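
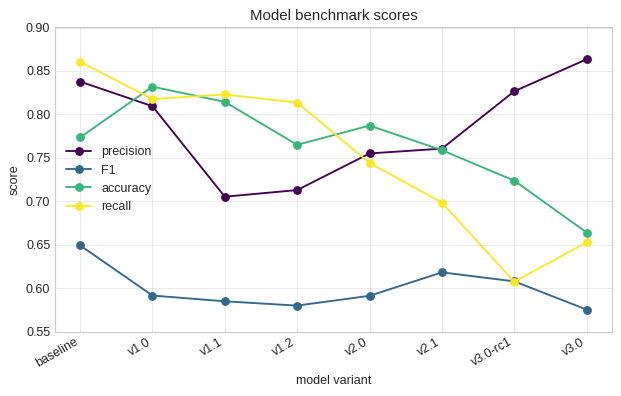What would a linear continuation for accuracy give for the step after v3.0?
Last three: 0.75, 0.70, 0.65 → slope ≈ -0.05/step → next ≈ 0.6.

≈ 0.6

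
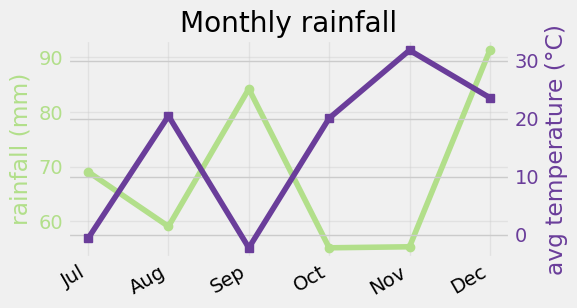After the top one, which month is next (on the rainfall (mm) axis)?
Top 3 (on the rainfall (mm) axis): Dec ≈ 90, Sep ≈ 85, Jul ≈ 70.

Sep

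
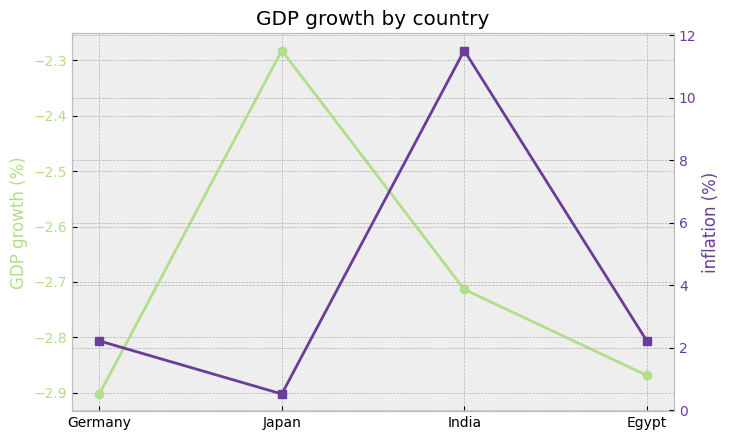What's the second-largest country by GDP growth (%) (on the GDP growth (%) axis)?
Top 3 (on the GDP growth (%) axis): Japan ≈ -2.3, India ≈ -2.7, Egypt ≈ -2.9.

India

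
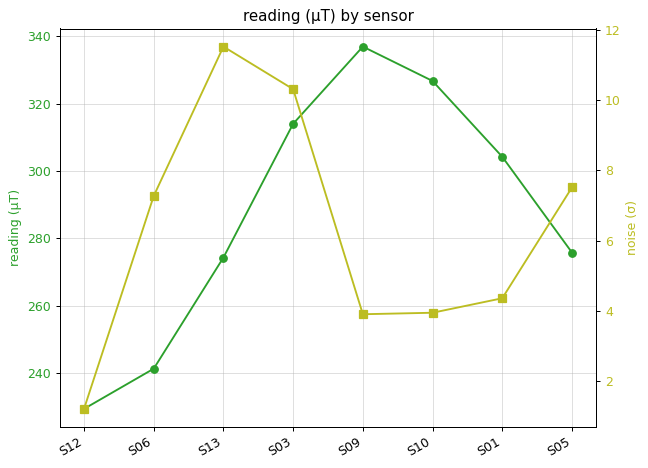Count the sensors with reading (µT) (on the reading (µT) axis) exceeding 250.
Above 250: S13, S03, S09, S10, S01, S05.

6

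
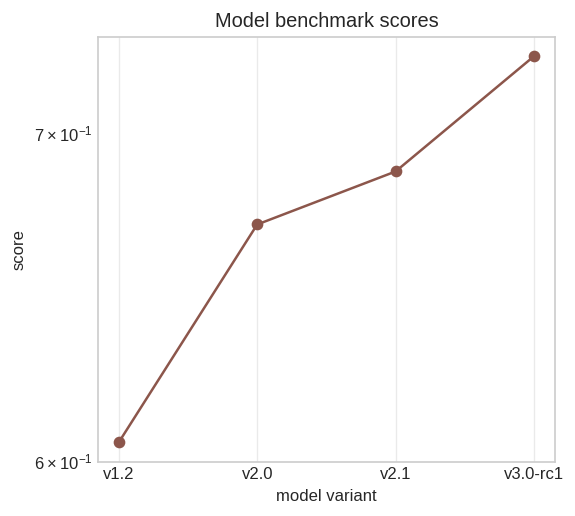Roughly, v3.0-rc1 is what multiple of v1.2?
≈ 1.2×

v3.0-rc1 ≈ 0.72, v1.2 ≈ 0.60; 0.72/0.60 ≈ 1.2.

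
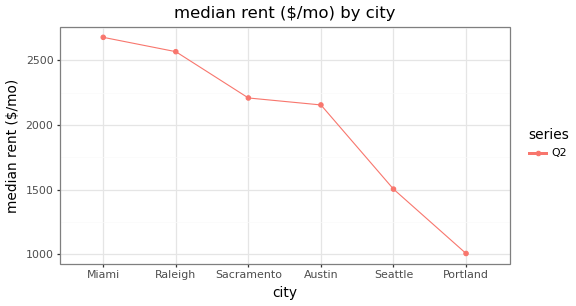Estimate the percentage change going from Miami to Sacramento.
Miami ≈ 2600, Sacramento ≈ 2200; (2200 − 2600) / 2600 ≈ -15.4%.

≈ -15.4%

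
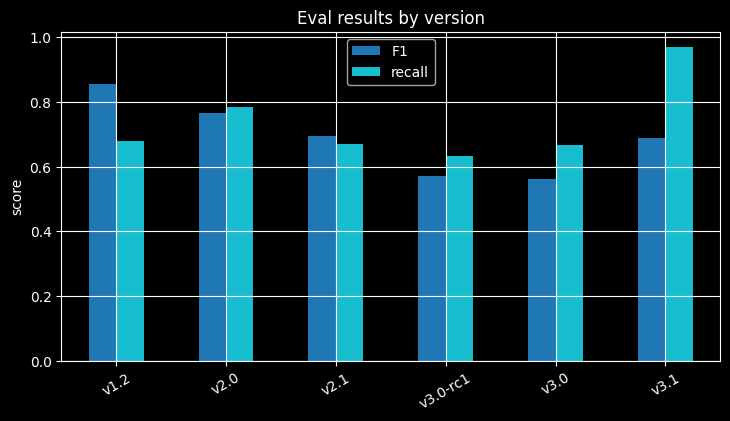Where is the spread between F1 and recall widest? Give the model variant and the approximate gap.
v3.1: F1 ≈ 0.7, recall ≈ 1.0 → gap ≈ 0.3. Next-largest (v1.2) is only ≈ 0.2.

v3.1, ≈ 0.3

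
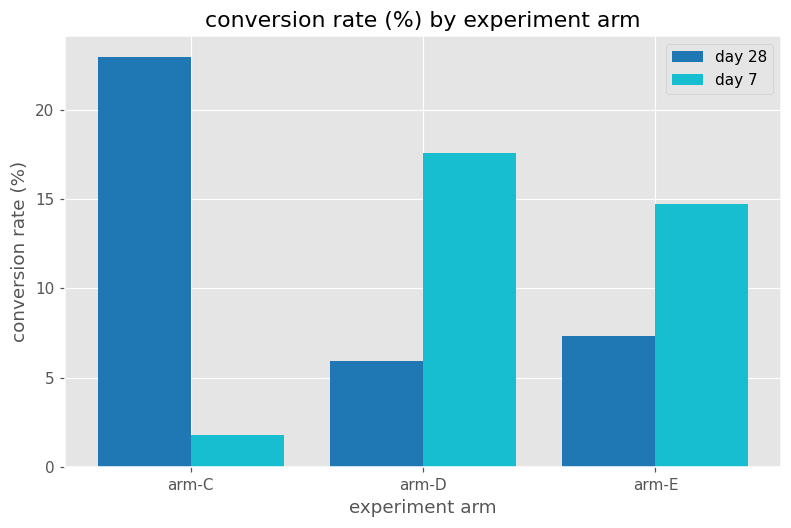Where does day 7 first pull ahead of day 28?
arm-D

arm-C: day 7 ≈ 2 vs day 28 ≈ 22 (not yet); arm-D: day 7 ≈ 18 vs day 28 ≈ 6 (first crossover).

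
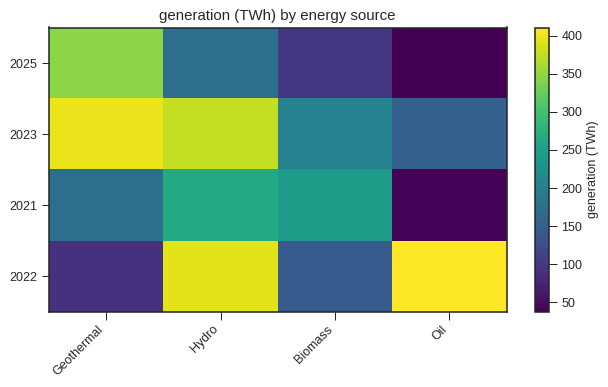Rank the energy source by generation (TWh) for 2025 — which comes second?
Top 3 for 2025: Geothermal ≈ 350, Hydro ≈ 150, Biomass ≈ 100.

Hydro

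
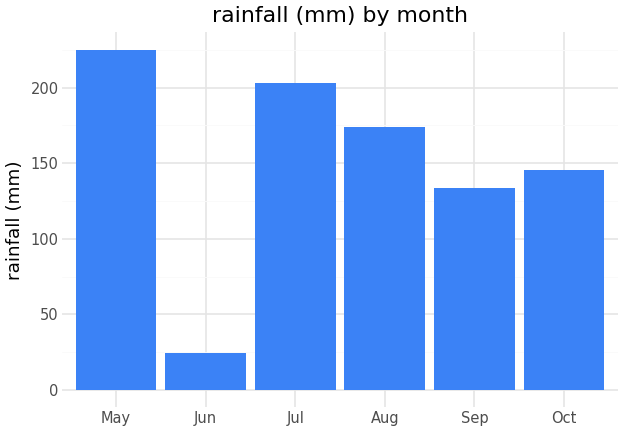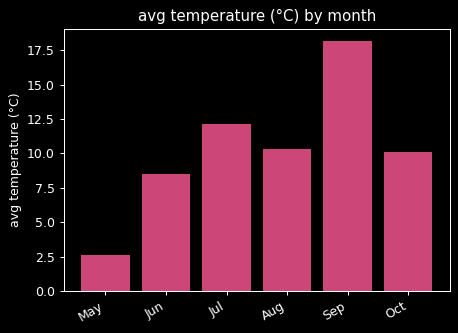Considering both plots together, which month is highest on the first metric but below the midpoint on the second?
Chart 2 median avg temperature (°C) ≈ 10; below-median months: May, Jun, Oct. Among those, May has the highest rainfall (mm) (≈ 225).

May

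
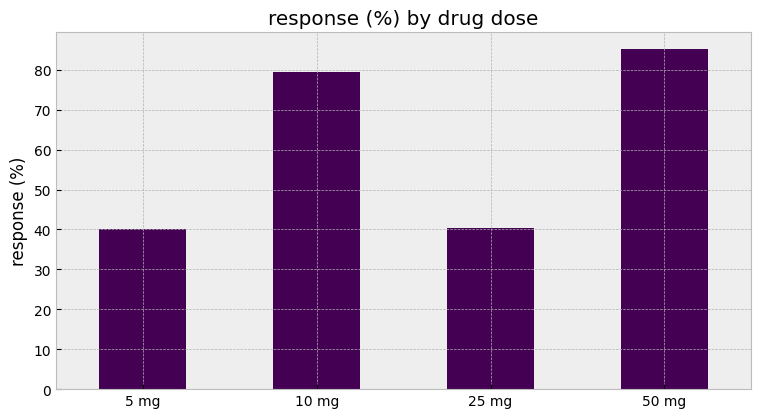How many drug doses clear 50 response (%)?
Above 50: 10 mg, 50 mg.

2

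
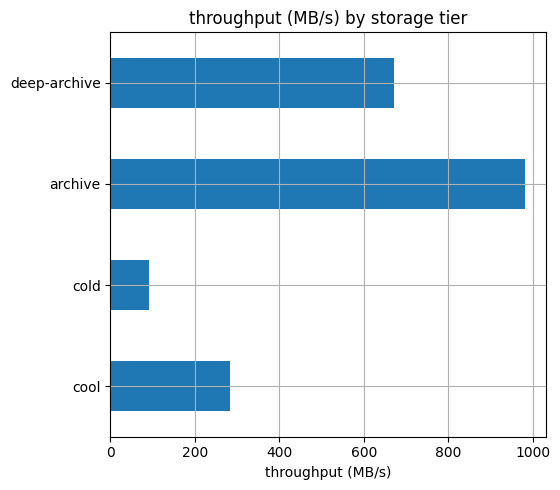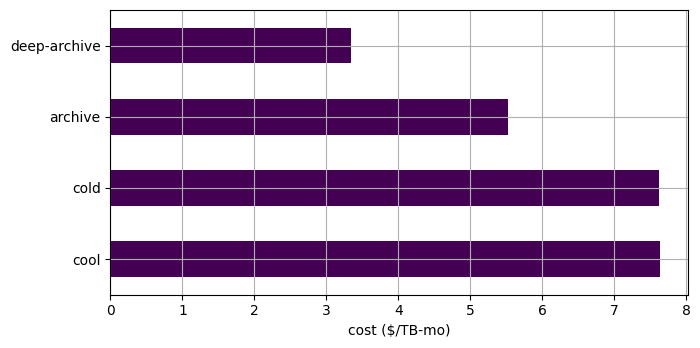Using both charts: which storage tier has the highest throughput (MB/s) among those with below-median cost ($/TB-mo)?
archive

Chart 2 median cost ($/TB-mo) ≈ 7; below-median storage tiers: archive, deep-archive. Among those, archive has the highest throughput (MB/s) (≈ 1000).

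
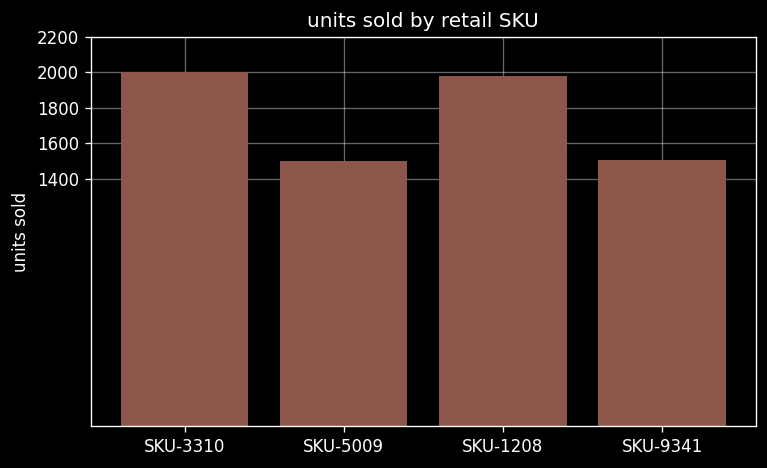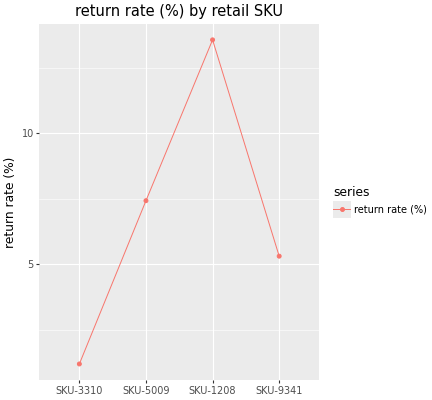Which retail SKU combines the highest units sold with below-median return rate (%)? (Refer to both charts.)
SKU-3310

Chart 2 median return rate (%) ≈ 6; below-median retail SKUs: SKU-3310, SKU-9341. Among those, SKU-3310 has the highest units sold (≈ 2000).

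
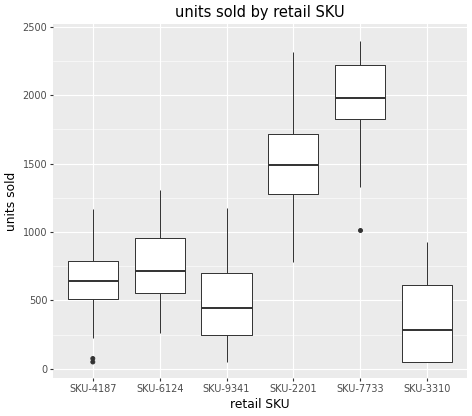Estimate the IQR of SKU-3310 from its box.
Q3 ≈ 600, Q1 ≈ 0; IQR ≈ 600.

≈ 600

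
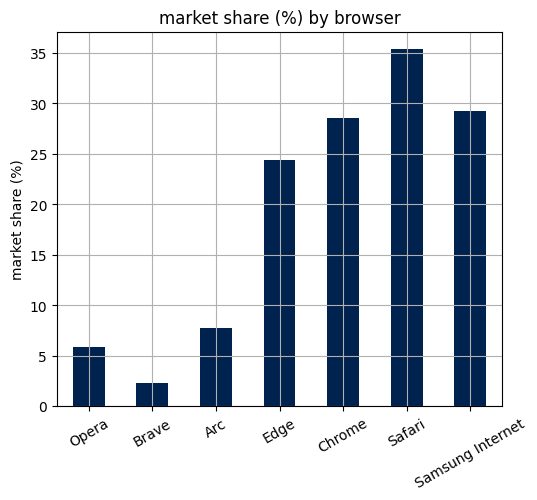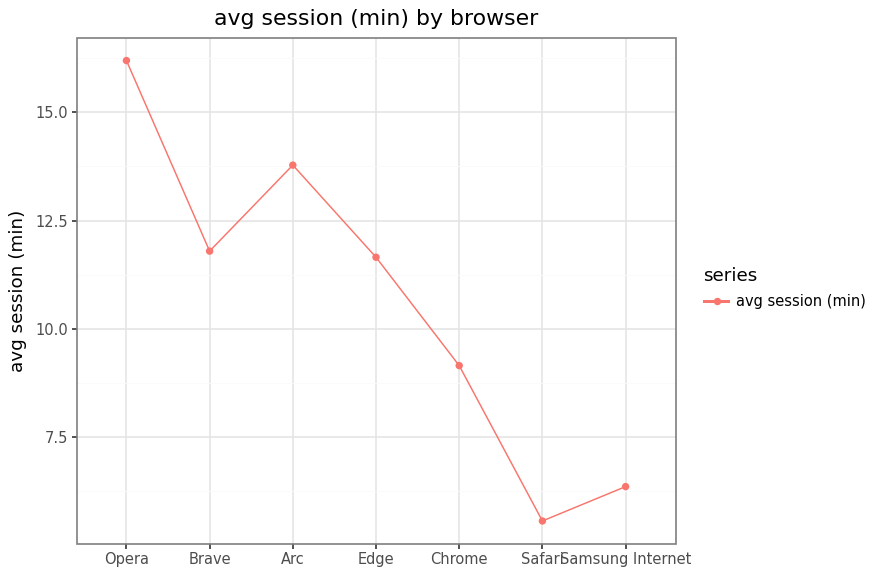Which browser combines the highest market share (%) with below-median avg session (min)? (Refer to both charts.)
Safari

Chart 2 median avg session (min) ≈ 12; below-median browsers: Chrome, Safari, Samsung Internet. Among those, Safari has the highest market share (%) (≈ 35).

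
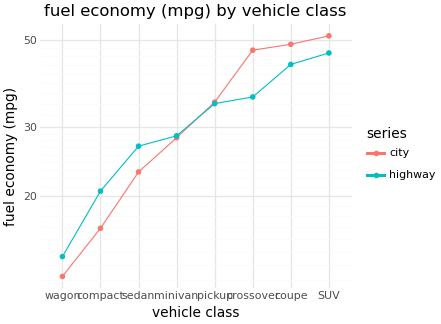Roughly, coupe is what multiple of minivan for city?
coupe ≈ 50, minivan ≈ 30; 50/30 ≈ 1.67.

≈ 1.67×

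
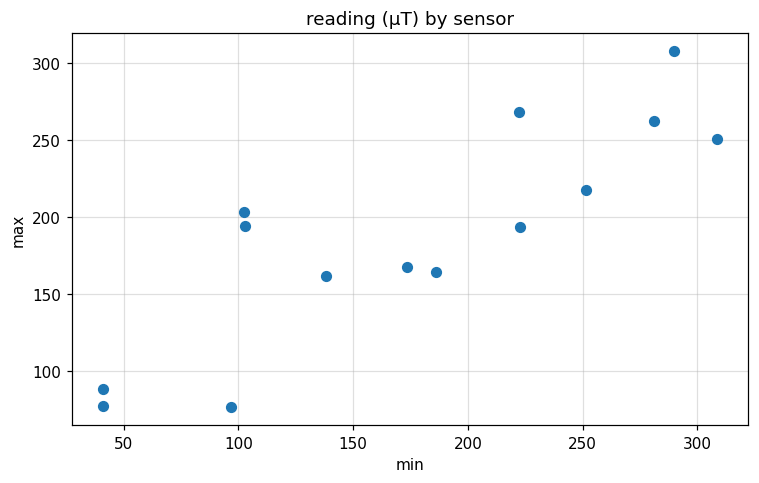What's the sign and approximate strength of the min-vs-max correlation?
Points are positively correlated; strong (|r| ≈ 0.9).

positive, strong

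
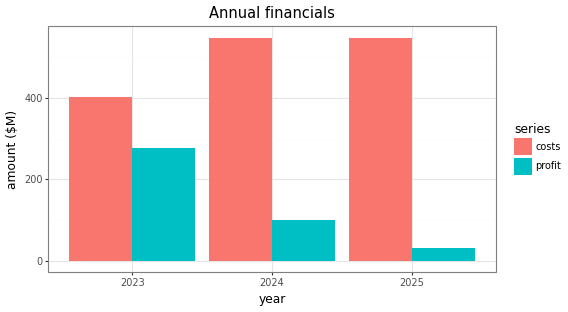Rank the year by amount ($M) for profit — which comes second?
2024

Top 3 for profit: 2023 ≈ 300, 2024 ≈ 100, 2025 ≈ 50.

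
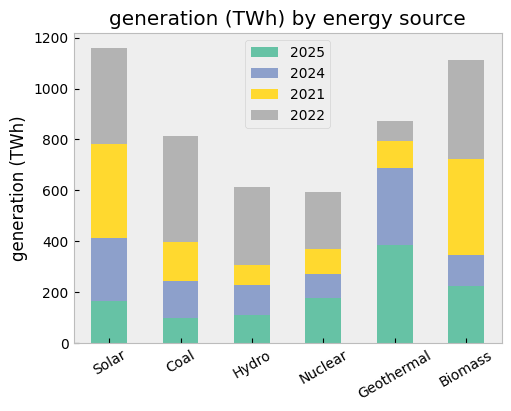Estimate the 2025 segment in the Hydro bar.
≈ 100

2025 top ≈ 100, bottom ≈ 0; segment ≈ 100.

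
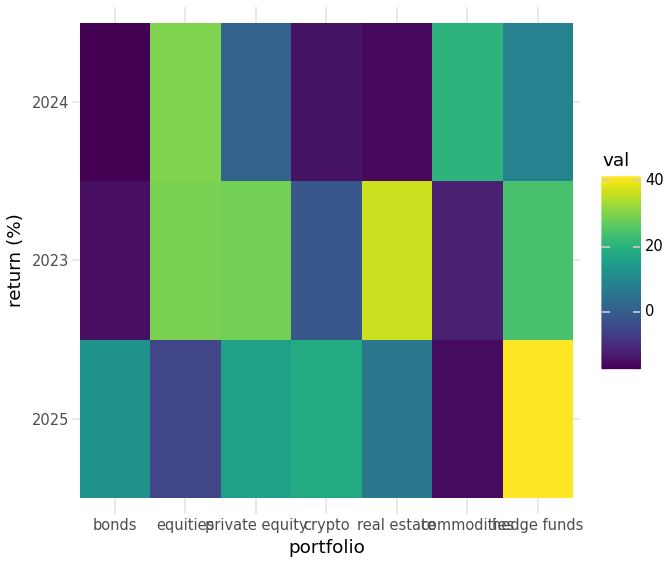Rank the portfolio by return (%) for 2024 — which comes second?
commodities

Top 3 for 2024: equities ≈ 30, commodities ≈ 20, hedge funds ≈ 10.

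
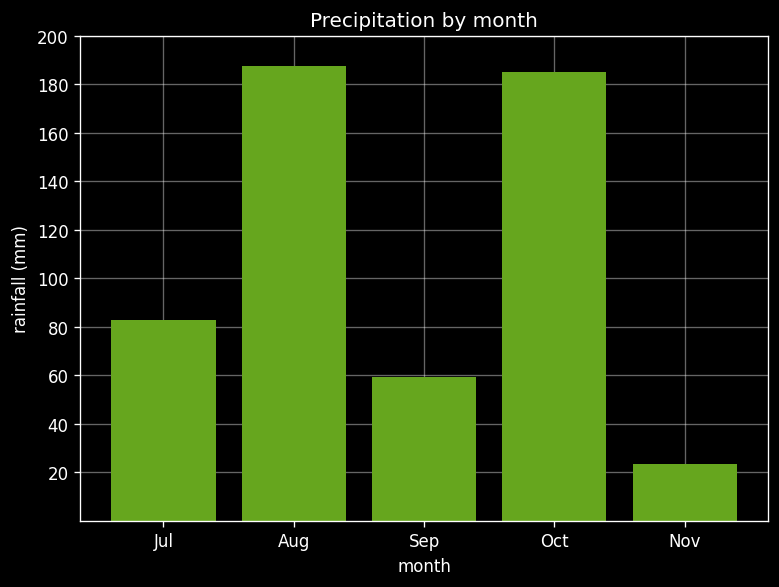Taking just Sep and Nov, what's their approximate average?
(60 + 20) / 2 ≈ 40.

≈ 40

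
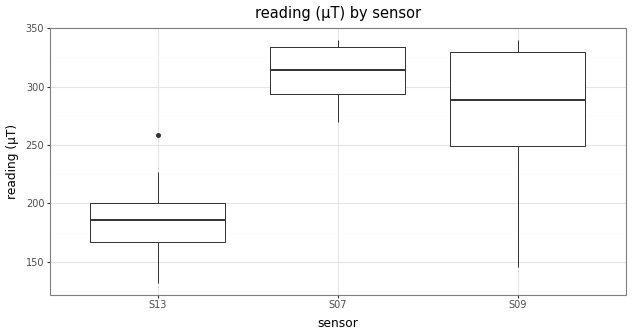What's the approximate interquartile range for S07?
Q3 ≈ 340, Q1 ≈ 300; IQR ≈ 40.

≈ 40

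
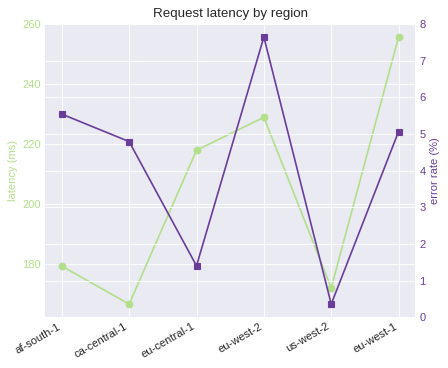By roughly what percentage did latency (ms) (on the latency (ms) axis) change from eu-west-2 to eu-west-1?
≈ +13%

eu-west-2 ≈ 230, eu-west-1 ≈ 260; (260 − 230) / 230 ≈ +13%.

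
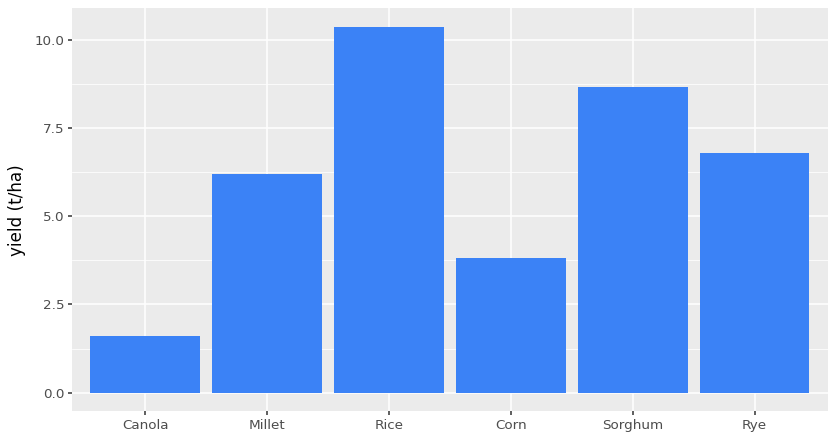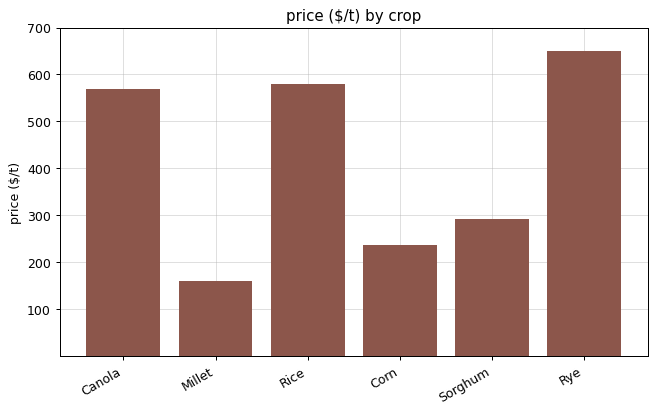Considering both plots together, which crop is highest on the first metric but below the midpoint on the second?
Sorghum

Chart 2 median price ($/t) ≈ 400; below-median crops: Millet, Corn, Sorghum. Among those, Sorghum has the highest yield (t/ha) (≈ 9).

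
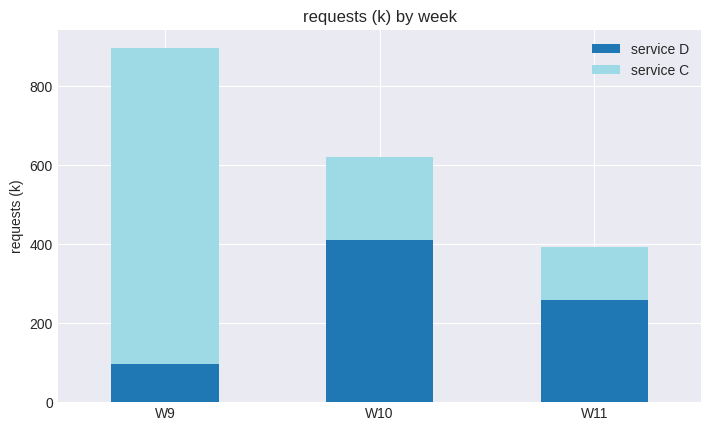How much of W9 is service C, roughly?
service C top ≈ 900, bottom ≈ 100; segment ≈ 800.

≈ 800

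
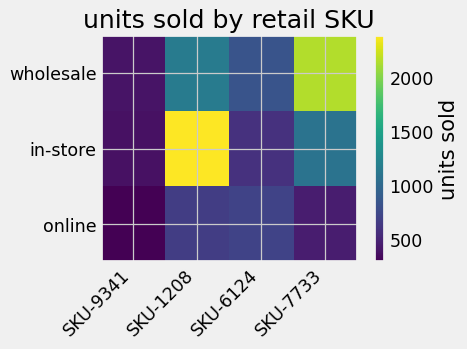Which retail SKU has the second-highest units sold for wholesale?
Top 3 for wholesale: SKU-7733 ≈ 2200, SKU-1208 ≈ 1200, SKU-6124 ≈ 800.

SKU-1208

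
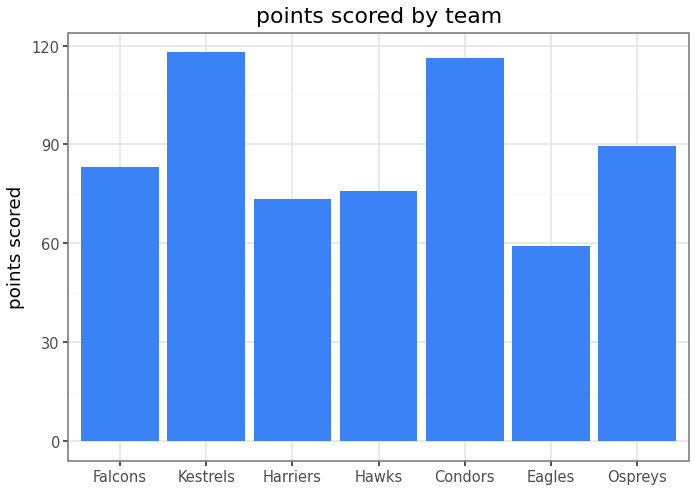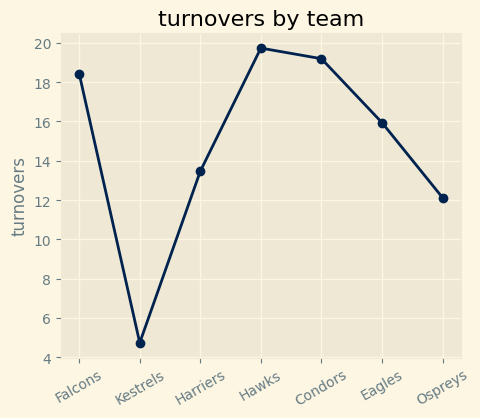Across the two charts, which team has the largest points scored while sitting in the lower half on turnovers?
Kestrels

Chart 2 median turnovers ≈ 16; below-median teams: Kestrels, Harriers, Ospreys. Among those, Kestrels has the highest points scored (≈ 120).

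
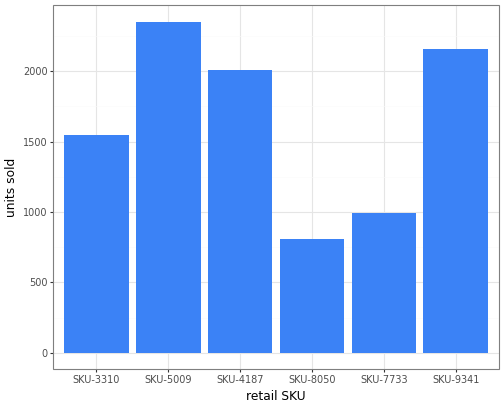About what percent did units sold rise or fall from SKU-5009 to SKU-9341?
SKU-5009 ≈ 2400, SKU-9341 ≈ 2200; (2200 − 2400) / 2400 ≈ -8.3%.

≈ -8.3%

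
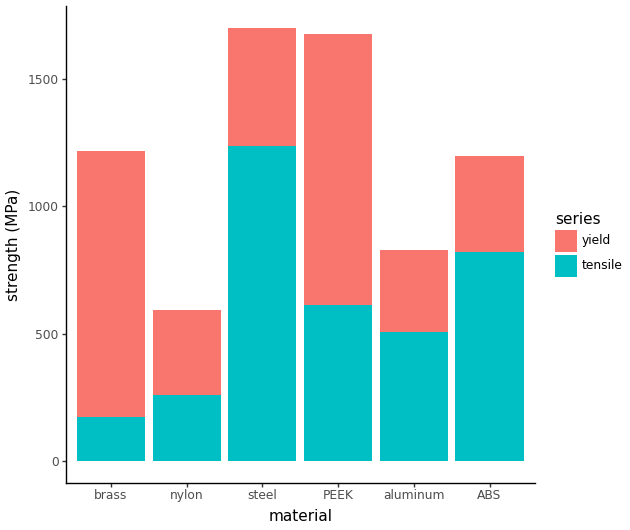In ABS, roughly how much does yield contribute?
≈ 400

yield top ≈ 1200, bottom ≈ 800; segment ≈ 400.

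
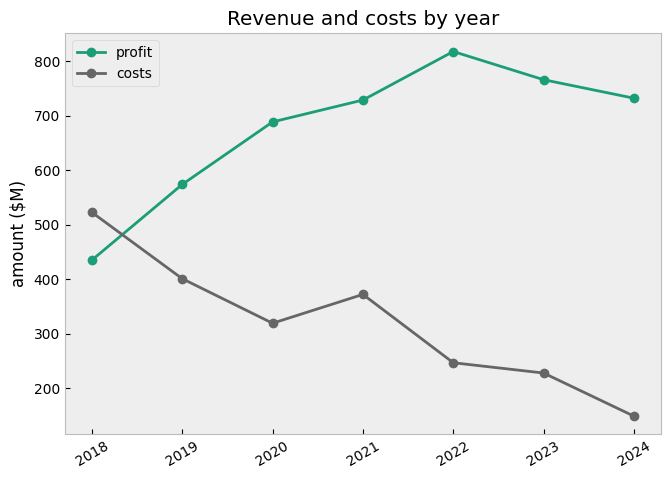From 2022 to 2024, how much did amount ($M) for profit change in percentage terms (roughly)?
≈ -12.5%

2022 ≈ 800, 2024 ≈ 700; (700 − 800) / 800 ≈ -12.5%.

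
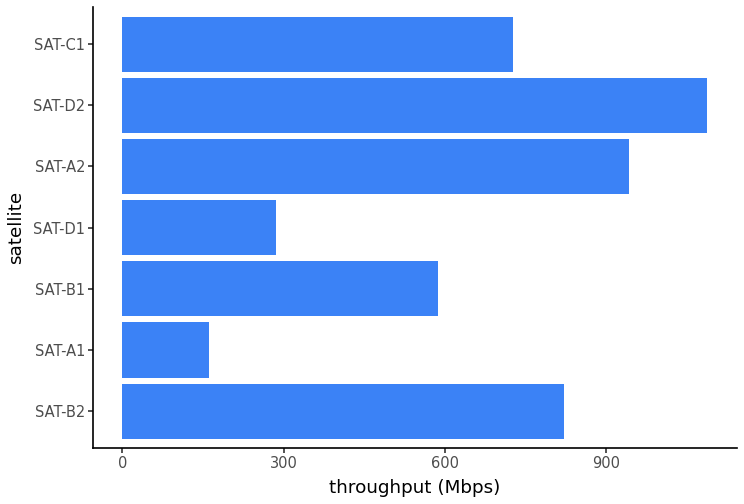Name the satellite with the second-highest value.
SAT-A2

Top 3: SAT-D2 ≈ 1100, SAT-A2 ≈ 900, SAT-B2 ≈ 800.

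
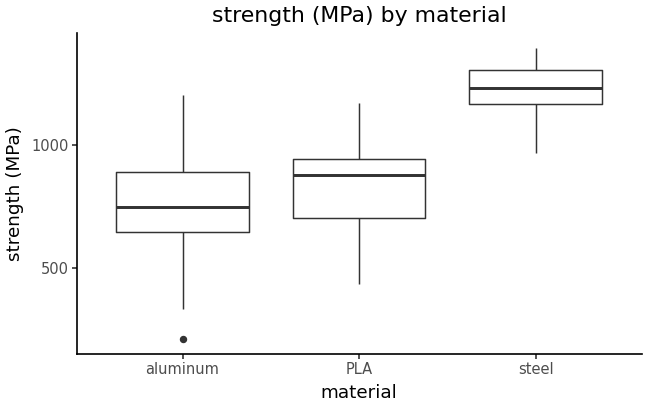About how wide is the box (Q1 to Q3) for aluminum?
≈ 250

Q3 ≈ 900, Q1 ≈ 650; IQR ≈ 250.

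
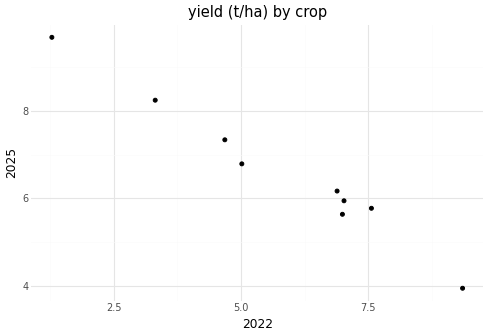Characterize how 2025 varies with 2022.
negative, strong

Points are negatively correlated; strong (|r| ≈ 1.0).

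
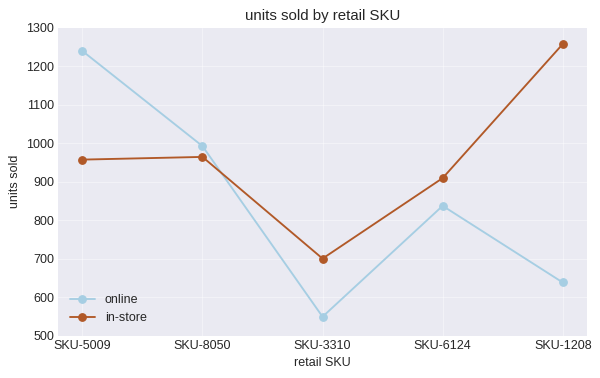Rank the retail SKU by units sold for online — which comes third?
Top 4 for online: SKU-5009 ≈ 1200, SKU-8050 ≈ 1000, SKU-6124 ≈ 800, SKU-1208 ≈ 600.

SKU-6124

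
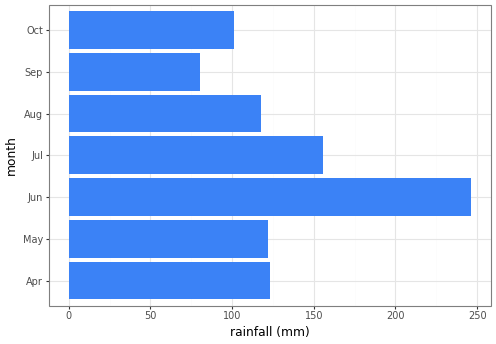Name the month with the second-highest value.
Top 3: Jun ≈ 250, Jul ≈ 150, Apr ≈ 125.

Jul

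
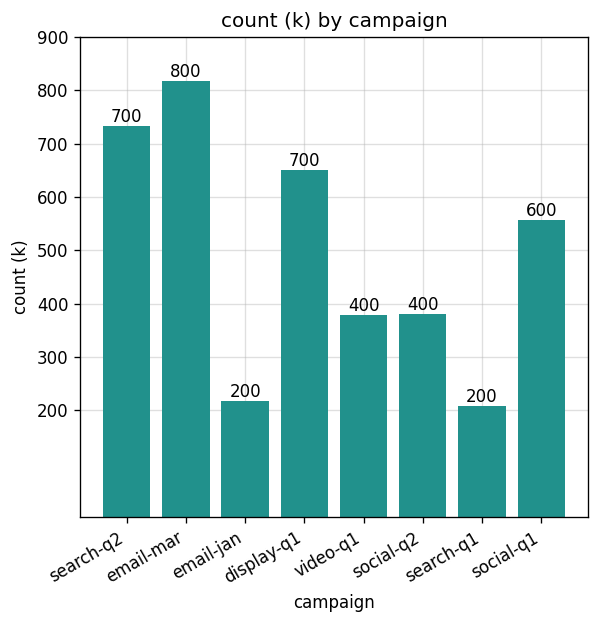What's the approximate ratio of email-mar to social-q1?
≈ 1.33×

email-mar ≈ 800, social-q1 ≈ 600; 800/600 ≈ 1.33.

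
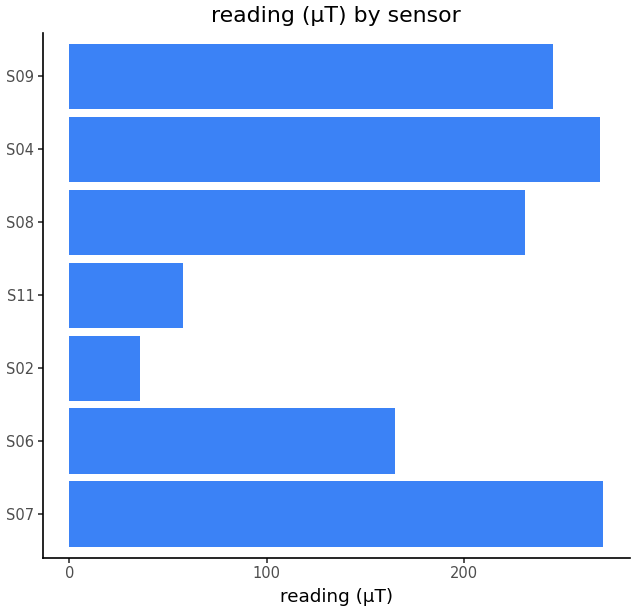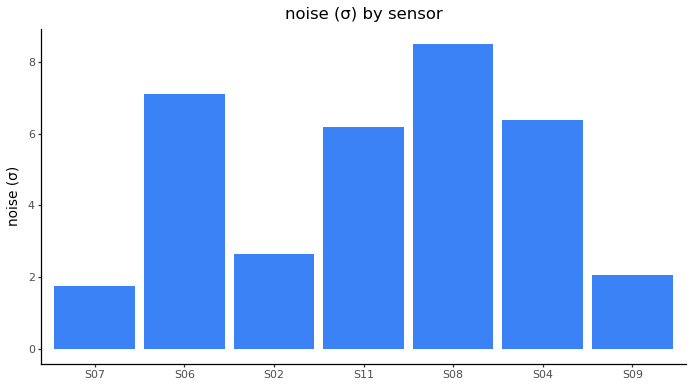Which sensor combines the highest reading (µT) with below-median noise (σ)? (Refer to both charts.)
S07

Chart 2 median noise (σ) ≈ 6; below-median sensors: S07, S02, S09. Among those, S07 has the highest reading (µT) (≈ 275).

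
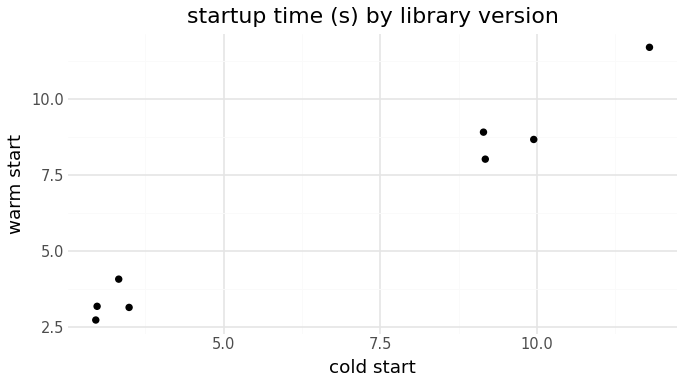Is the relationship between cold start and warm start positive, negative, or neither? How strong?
Points are positively correlated; strong (|r| ≈ 1.0).

positive, strong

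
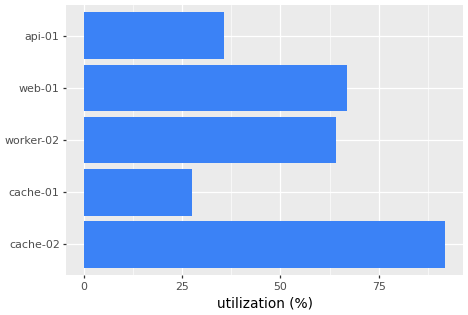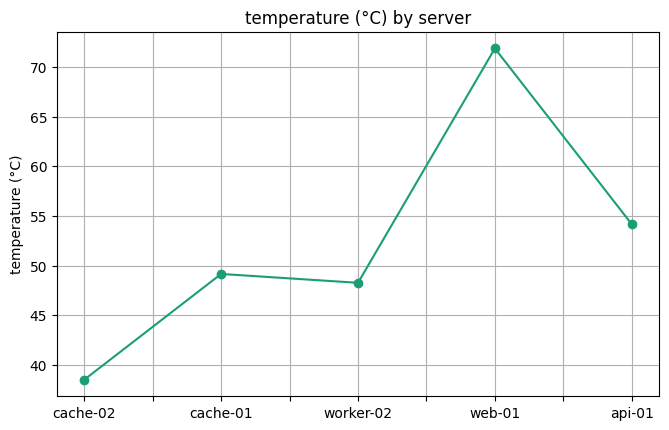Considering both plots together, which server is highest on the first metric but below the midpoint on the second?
Chart 2 median temperature (°C) ≈ 50; below-median servers: cache-02, worker-02. Among those, cache-02 has the highest utilization (%) (≈ 90).

cache-02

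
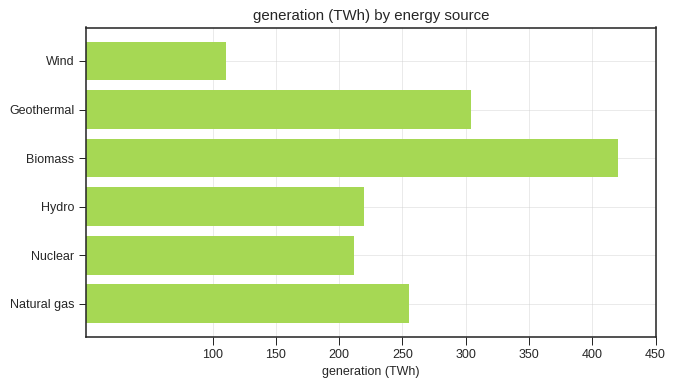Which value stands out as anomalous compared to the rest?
Biomass ≈ 400; the rest sit between ≈ 100 and ≈ 300.

Biomass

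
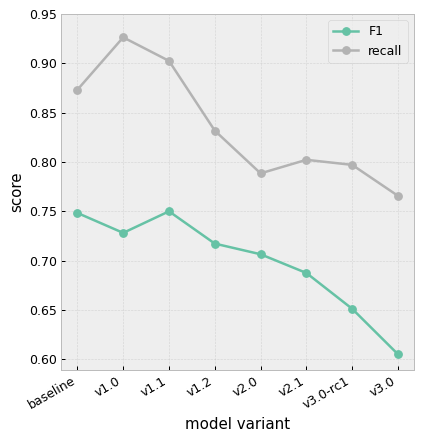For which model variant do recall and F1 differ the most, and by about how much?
v1.0, ≈ 0.20

v1.0: recall ≈ 0.95, F1 ≈ 0.75 → gap ≈ 0.20. Next-largest (v3.0) is only ≈ 0.15.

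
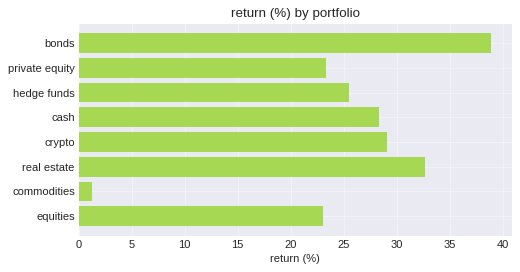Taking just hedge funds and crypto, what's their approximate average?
≈ 28

(25 + 30) / 2 ≈ 28.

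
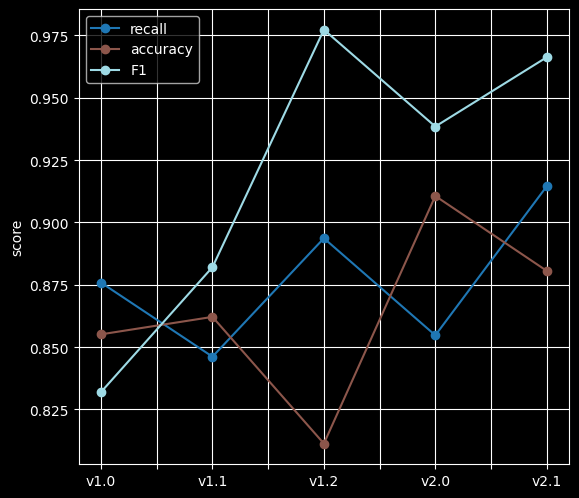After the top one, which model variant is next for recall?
Top 3 for recall: v2.1 ≈ 0.92, v1.2 ≈ 0.90, v1.0 ≈ 0.88.

v1.2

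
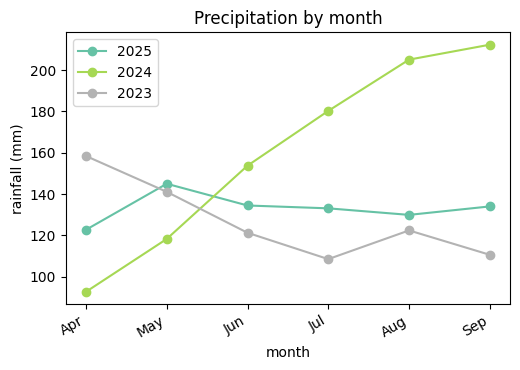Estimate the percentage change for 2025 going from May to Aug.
May ≈ 150, Aug ≈ 130; (130 − 150) / 150 ≈ -13.3%.

≈ -13.3%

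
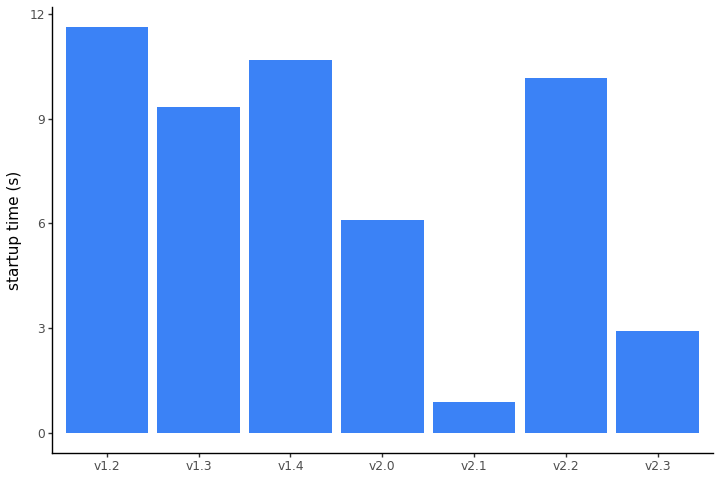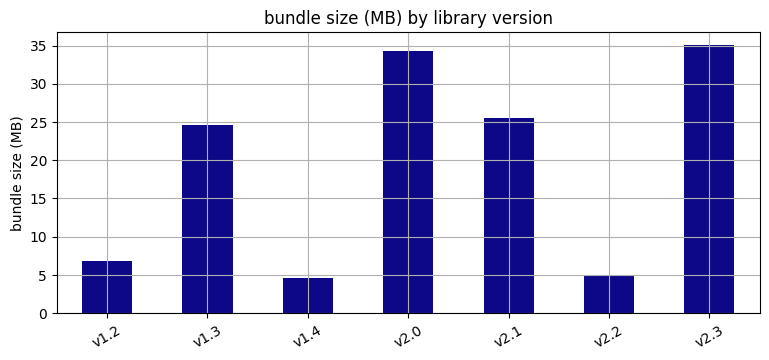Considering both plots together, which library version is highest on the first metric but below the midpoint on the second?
Chart 2 median bundle size (MB) ≈ 25; below-median library versions: v1.2, v1.4, v2.2. Among those, v1.2 has the highest startup time (s) (≈ 12).

v1.2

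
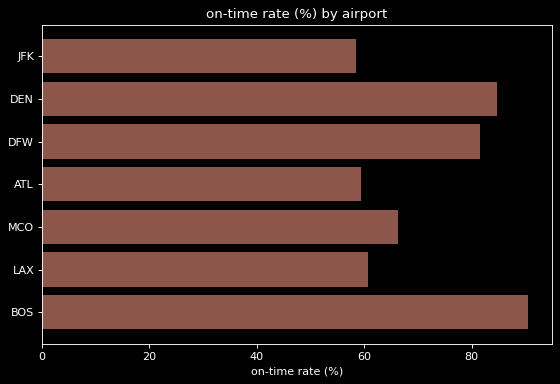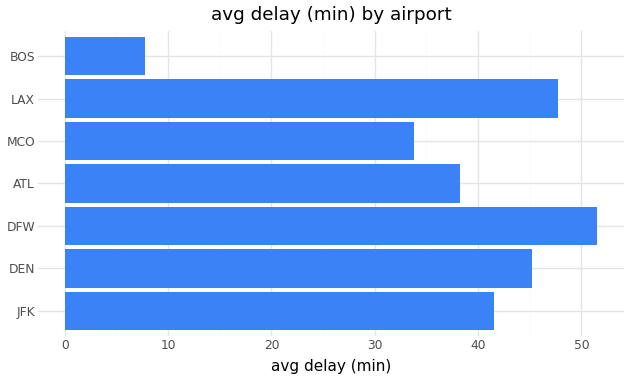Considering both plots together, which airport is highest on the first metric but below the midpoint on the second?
Chart 2 median avg delay (min) ≈ 40; below-median airports: ATL, MCO, BOS. Among those, BOS has the highest on-time rate (%) (≈ 90).

BOS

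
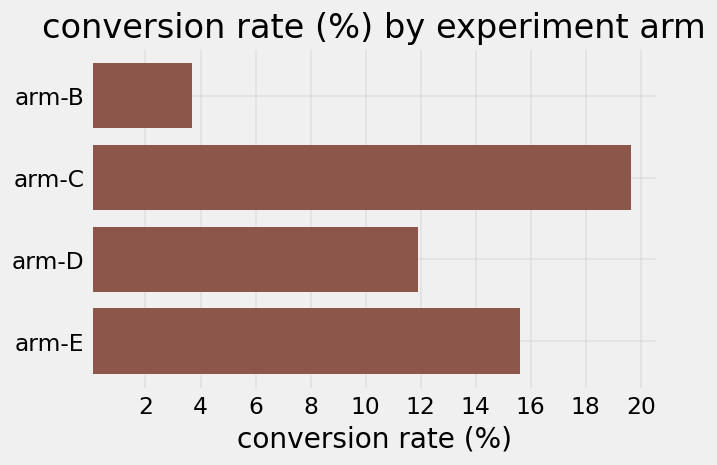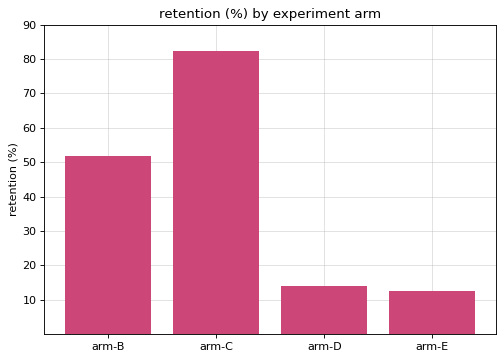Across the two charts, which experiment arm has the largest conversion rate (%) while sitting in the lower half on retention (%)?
Chart 2 median retention (%) ≈ 30; below-median experiment arms: arm-D, arm-E. Among those, arm-E has the highest conversion rate (%) (≈ 16).

arm-E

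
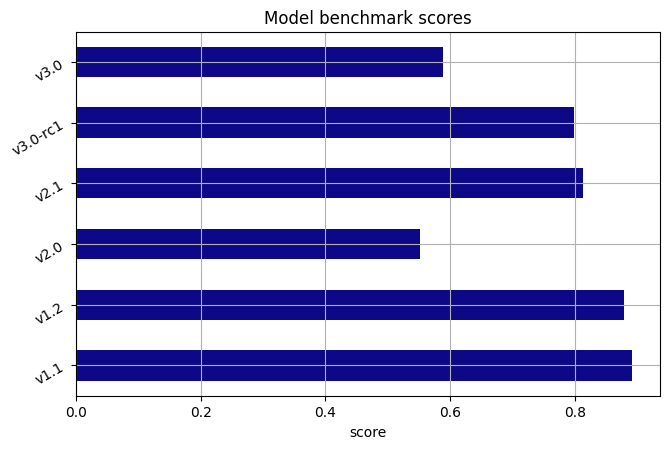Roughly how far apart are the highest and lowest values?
≈ 0.3

Max v1.1 ≈ 0.9, min v2.0 ≈ 0.6; range ≈ 0.3.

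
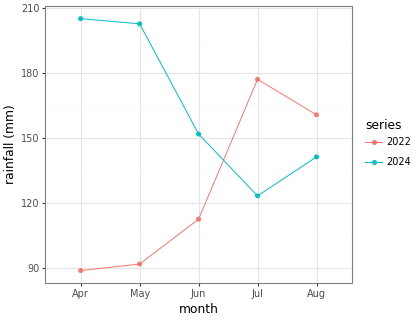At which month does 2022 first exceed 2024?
Jun: 2022 ≈ 110 vs 2024 ≈ 150 (not yet); Jul: 2022 ≈ 180 vs 2024 ≈ 120 (first crossover).

Jul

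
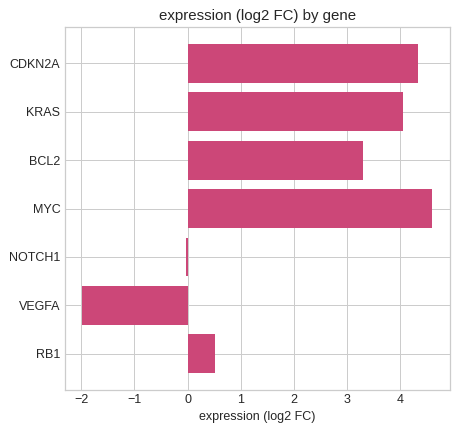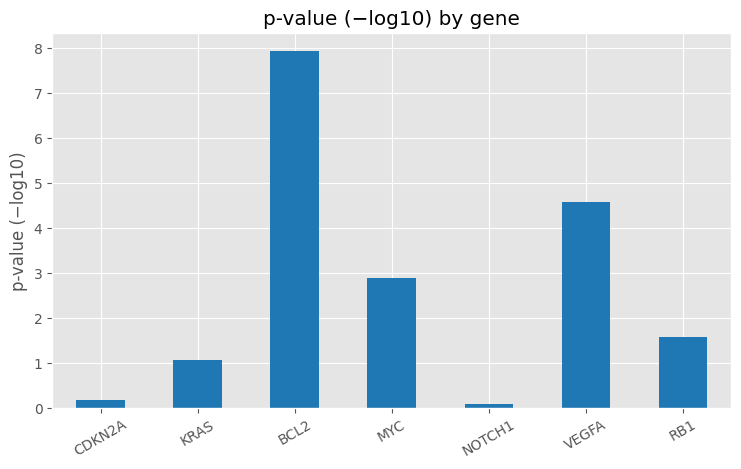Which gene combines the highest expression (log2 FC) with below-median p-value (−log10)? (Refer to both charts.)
Chart 2 median p-value (−log10) ≈ 2; below-median genes: CDKN2A, KRAS, NOTCH1. Among those, CDKN2A has the highest expression (log2 FC) (≈ 4.5).

CDKN2A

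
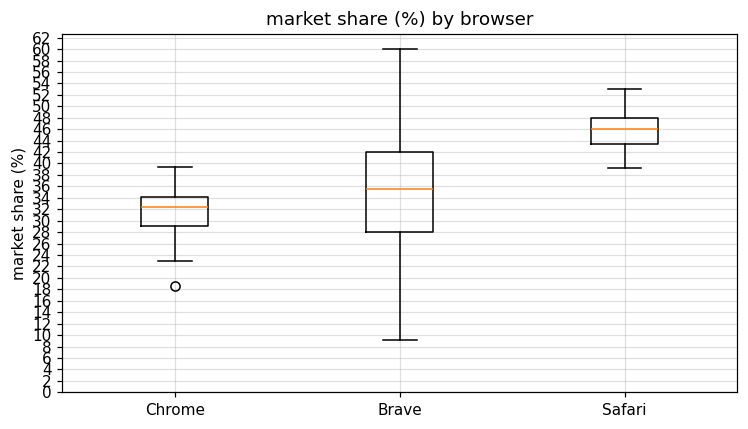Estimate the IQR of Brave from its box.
Q3 ≈ 42, Q1 ≈ 28; IQR ≈ 14.

≈ 14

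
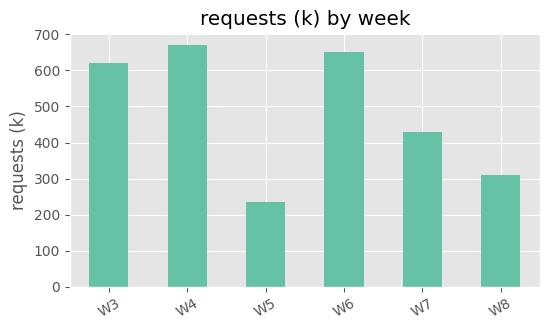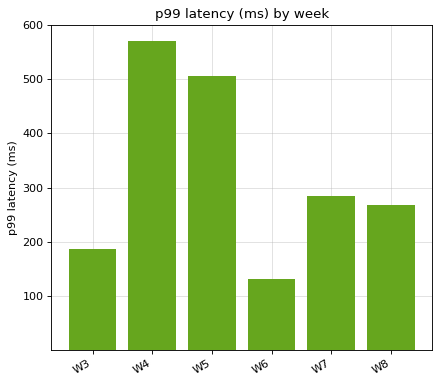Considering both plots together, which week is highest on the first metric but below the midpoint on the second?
W6

Chart 2 median p99 latency (ms) ≈ 300; below-median weeks: W3, W6, W8. Among those, W6 has the highest requests (k) (≈ 700).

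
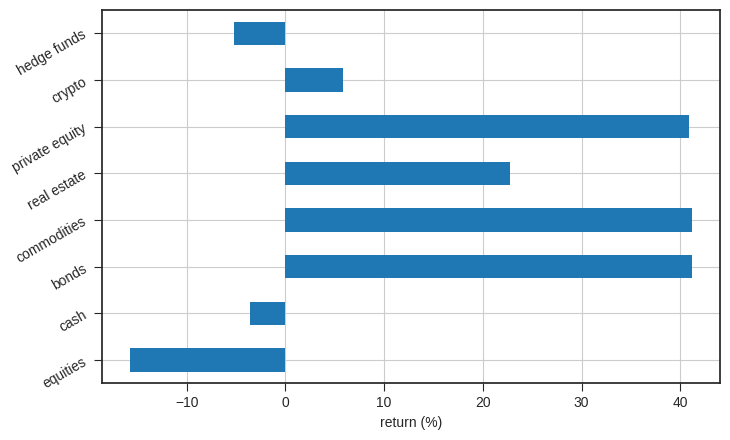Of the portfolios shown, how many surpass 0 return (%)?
Above 0: bonds, commodities, real estate, private equity, crypto.

5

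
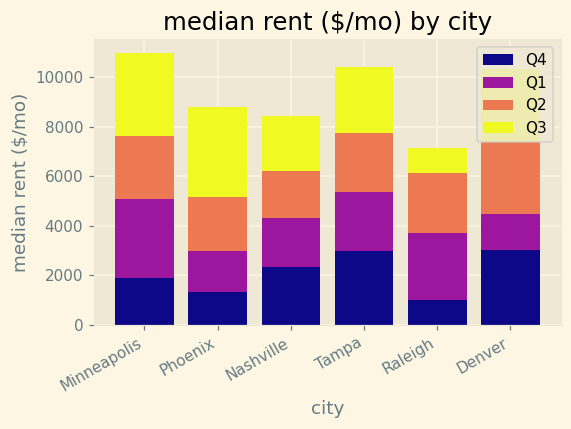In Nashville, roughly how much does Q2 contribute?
Q2 top ≈ 6000, bottom ≈ 4000; segment ≈ 2000.

≈ 2000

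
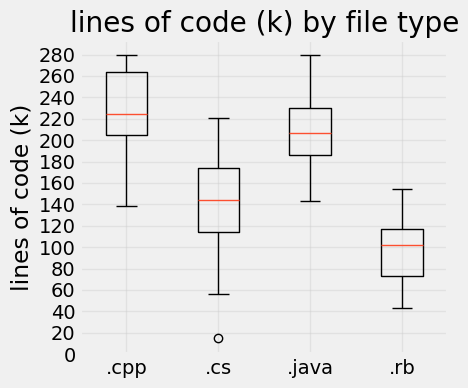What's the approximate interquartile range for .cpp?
Q3 ≈ 260, Q1 ≈ 200; IQR ≈ 60.

≈ 60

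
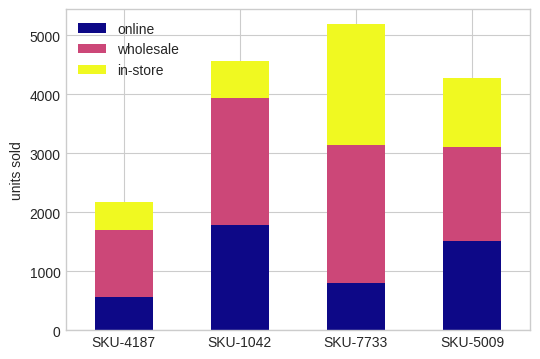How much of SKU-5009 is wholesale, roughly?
wholesale top ≈ 3000, bottom ≈ 1500; segment ≈ 1500.

≈ 1500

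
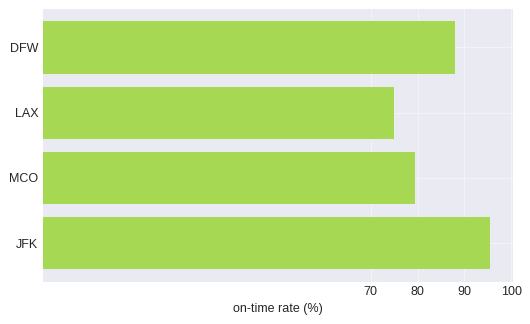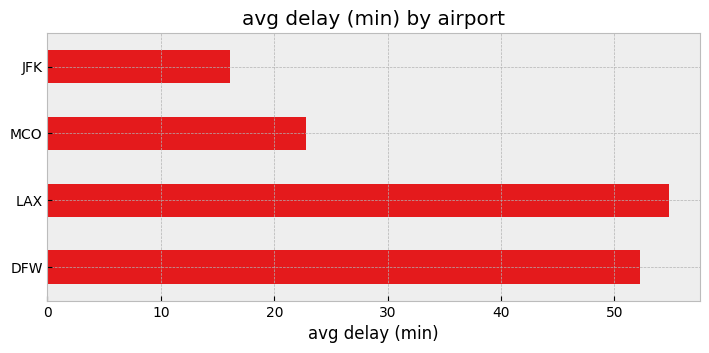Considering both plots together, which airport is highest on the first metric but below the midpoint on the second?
Chart 2 median avg delay (min) ≈ 40; below-median airports: MCO, JFK. Among those, JFK has the highest on-time rate (%) (≈ 100).

JFK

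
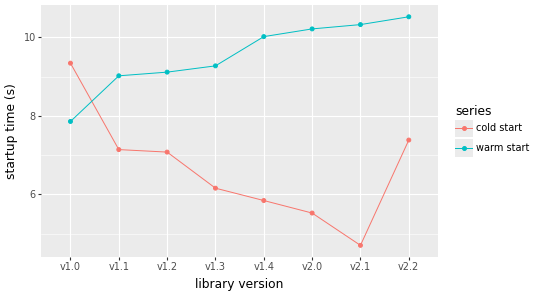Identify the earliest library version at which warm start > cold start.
v1.1

v1.0: warm start ≈ 8.0 vs cold start ≈ 9.5 (not yet); v1.1: warm start ≈ 9.0 vs cold start ≈ 7.0 (first crossover).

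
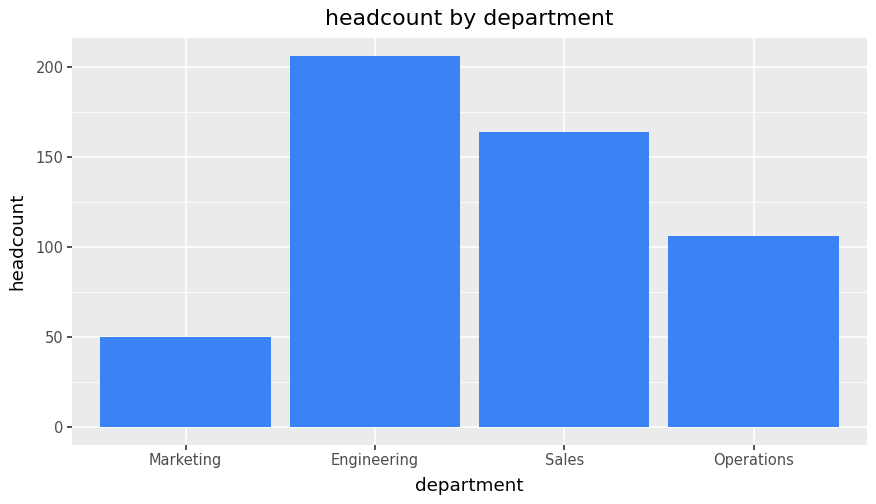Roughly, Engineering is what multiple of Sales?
Engineering ≈ 200, Sales ≈ 160; 200/160 ≈ 1.25.

≈ 1.25×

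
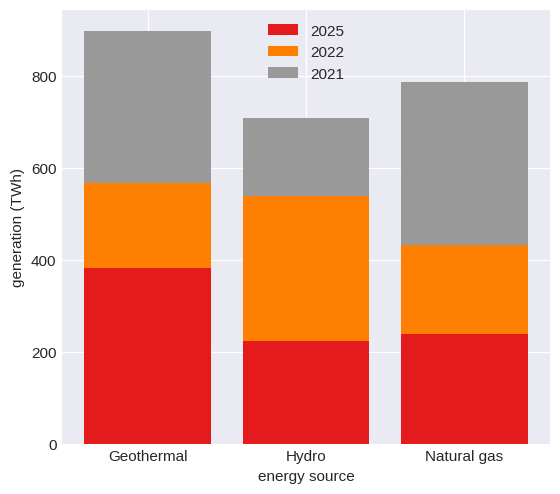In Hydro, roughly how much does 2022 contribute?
≈ 300

2022 top ≈ 500, bottom ≈ 200; segment ≈ 300.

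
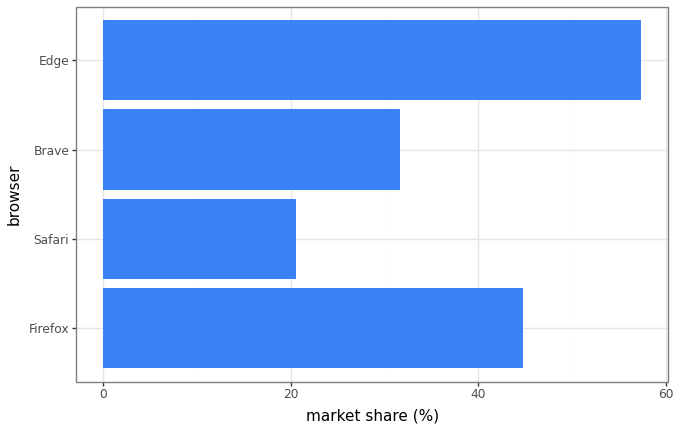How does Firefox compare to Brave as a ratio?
Firefox ≈ 45, Brave ≈ 30; 45/30 ≈ 1.5.

≈ 1.5×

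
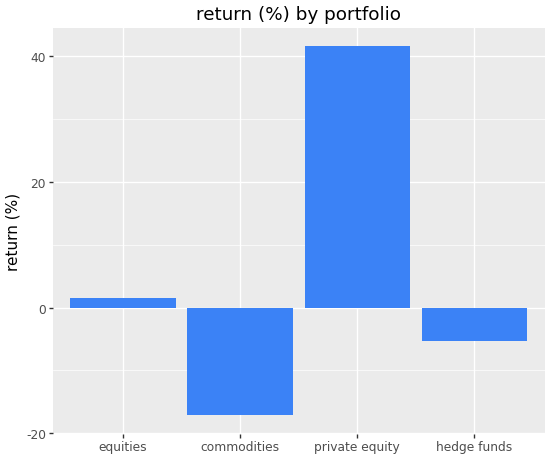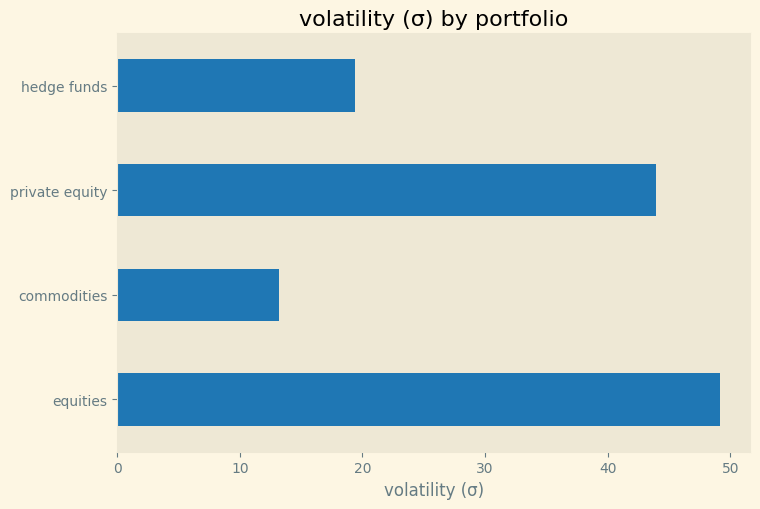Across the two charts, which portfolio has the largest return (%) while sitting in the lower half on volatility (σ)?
Chart 2 median volatility (σ) ≈ 30; below-median portfolios: commodities, hedge funds. Among those, hedge funds has the highest return (%) (≈ -5).

hedge funds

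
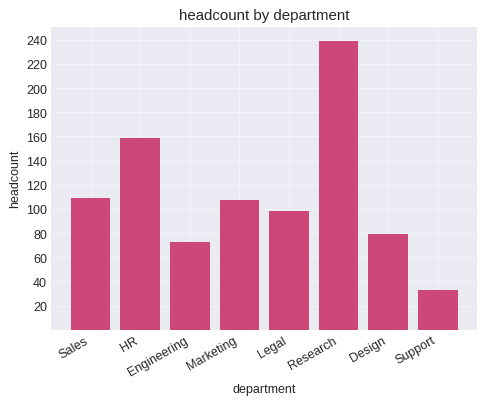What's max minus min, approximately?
≈ 200

Max Research ≈ 240, min Support ≈ 40; range ≈ 200.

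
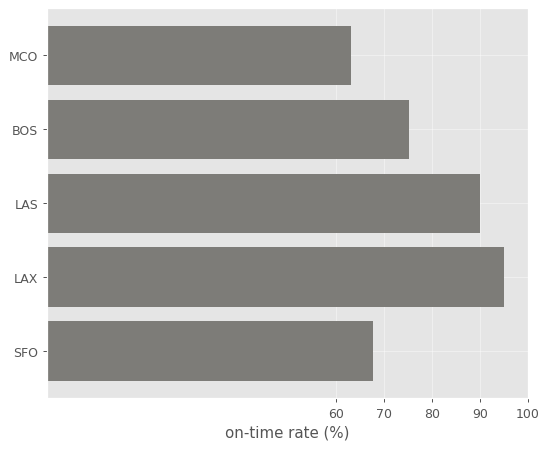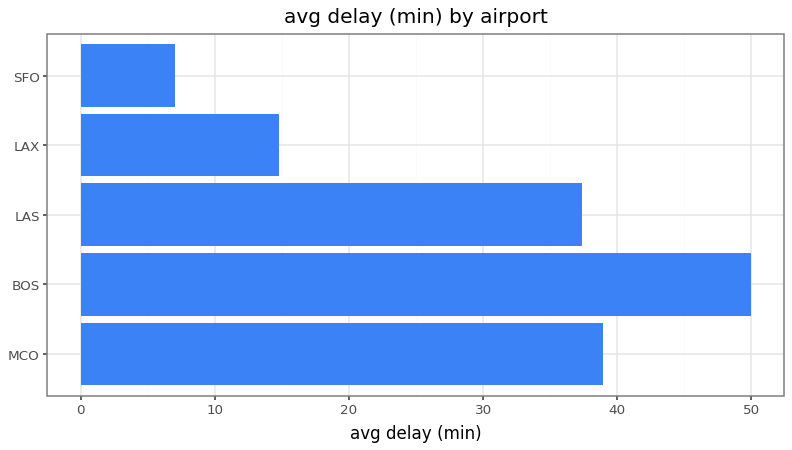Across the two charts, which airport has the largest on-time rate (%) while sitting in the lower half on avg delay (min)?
Chart 2 median avg delay (min) ≈ 35; below-median airports: LAX, SFO. Among those, LAX has the highest on-time rate (%) (≈ 100).

LAX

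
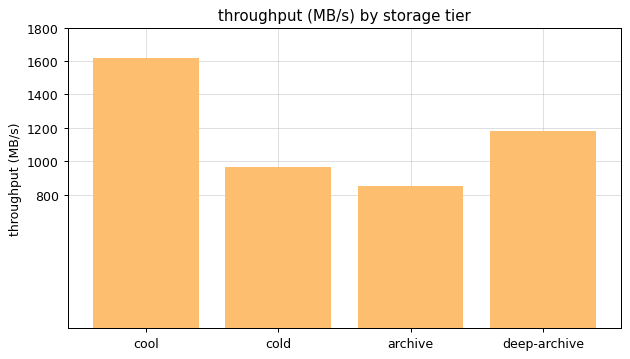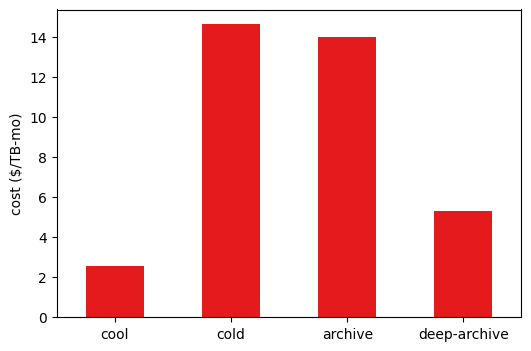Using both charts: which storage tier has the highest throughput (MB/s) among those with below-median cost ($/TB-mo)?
cool

Chart 2 median cost ($/TB-mo) ≈ 10; below-median storage tiers: cool, deep-archive. Among those, cool has the highest throughput (MB/s) (≈ 1600).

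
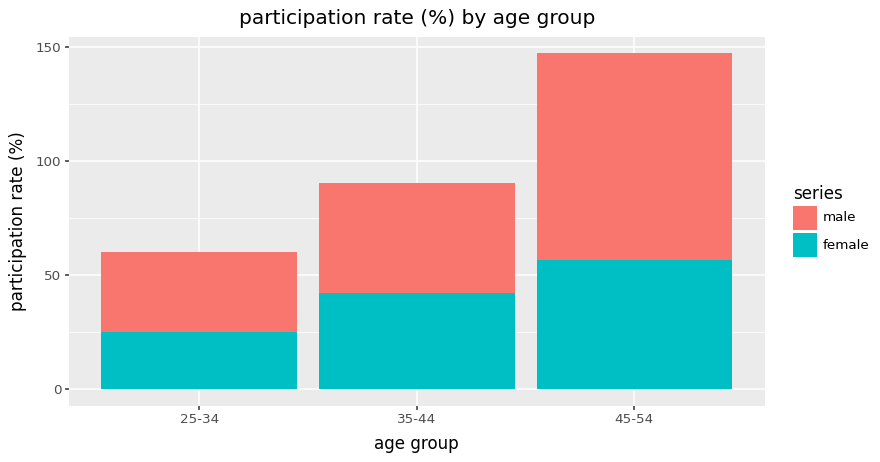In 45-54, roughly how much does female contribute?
≈ 60

female top ≈ 60, bottom ≈ 0; segment ≈ 60.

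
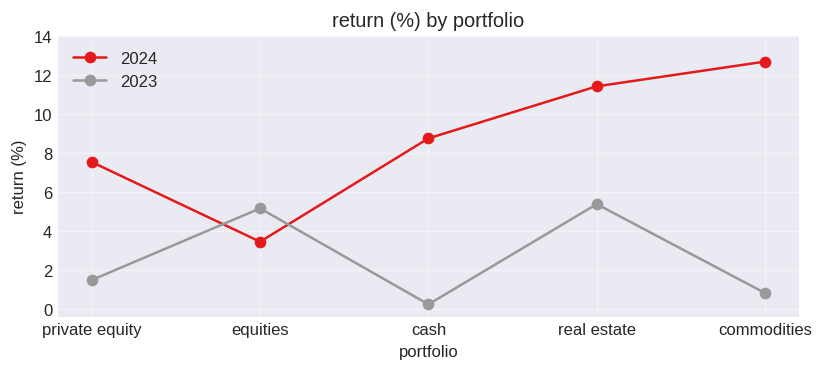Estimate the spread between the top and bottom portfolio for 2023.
≈ 6

Max real estate ≈ 6, min cash ≈ 0; range ≈ 6.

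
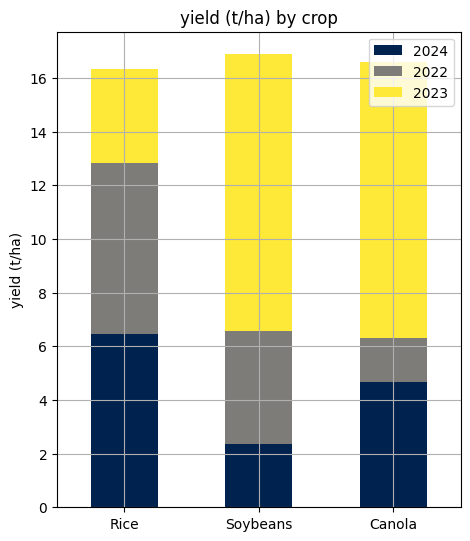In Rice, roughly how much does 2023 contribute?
≈ 4

2023 top ≈ 16, bottom ≈ 12; segment ≈ 4.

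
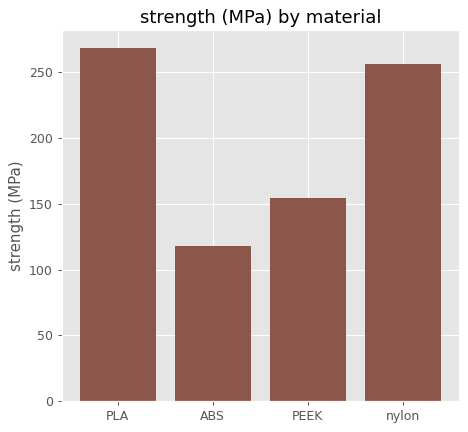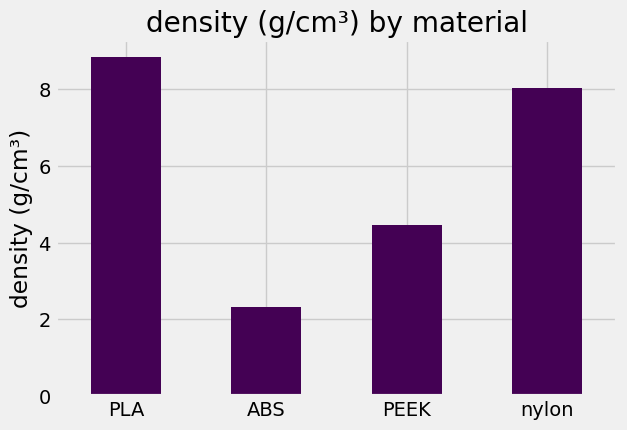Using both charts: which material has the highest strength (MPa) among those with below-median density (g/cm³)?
PEEK

Chart 2 median density (g/cm³) ≈ 6; below-median materials: ABS, PEEK. Among those, PEEK has the highest strength (MPa) (≈ 150).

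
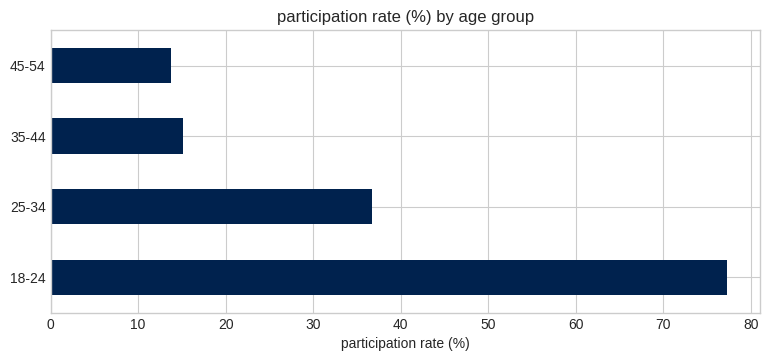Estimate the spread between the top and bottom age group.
Max 18-24 ≈ 80, min 45-54 ≈ 10; range ≈ 70.

≈ 70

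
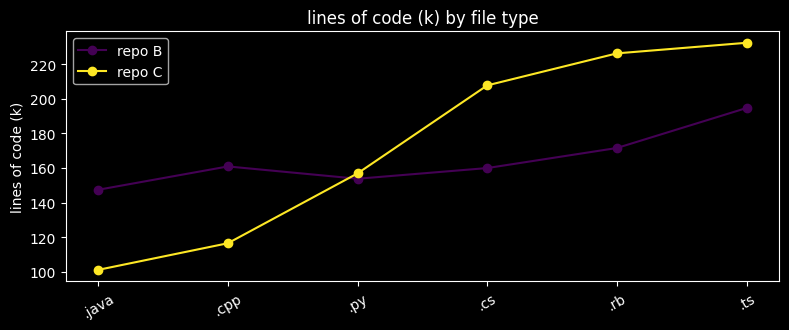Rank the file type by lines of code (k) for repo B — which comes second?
Top 3 for repo B: .ts ≈ 200, .rb ≈ 180, .cpp ≈ 160.

.rb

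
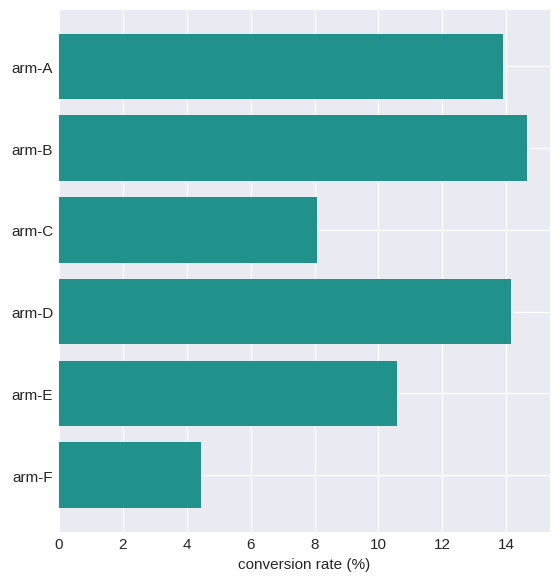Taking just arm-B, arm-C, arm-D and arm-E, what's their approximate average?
(14 + 8 + 14 + 10) / 4 ≈ 12.

≈ 12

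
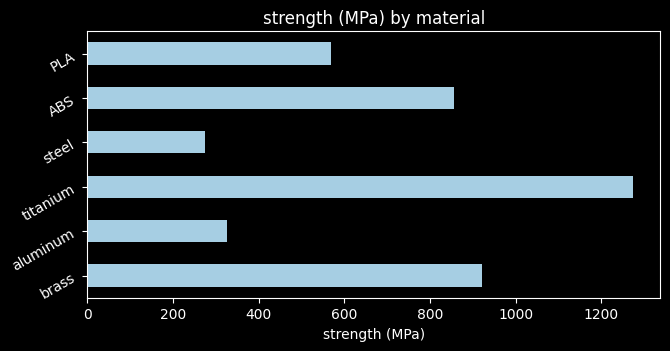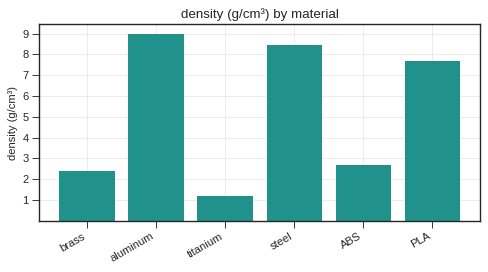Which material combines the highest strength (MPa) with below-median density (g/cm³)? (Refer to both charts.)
Chart 2 median density (g/cm³) ≈ 5; below-median materials: brass, titanium, ABS. Among those, titanium has the highest strength (MPa) (≈ 1200).

titanium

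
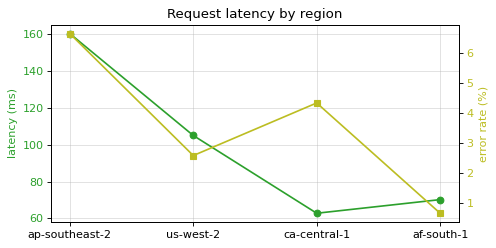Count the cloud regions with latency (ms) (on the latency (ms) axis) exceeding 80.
2

Above 80: ap-southeast-2, us-west-2.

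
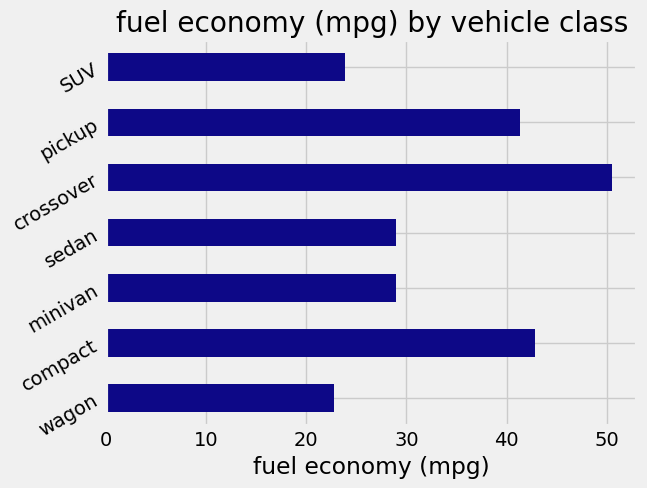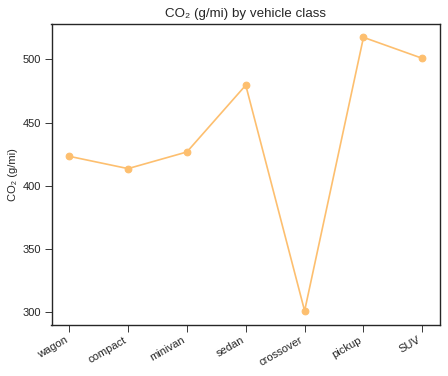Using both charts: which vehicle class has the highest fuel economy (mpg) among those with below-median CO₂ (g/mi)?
crossover

Chart 2 median CO₂ (g/mi) ≈ 450; below-median vehicle classes: wagon, compact, crossover. Among those, crossover has the highest fuel economy (mpg) (≈ 50).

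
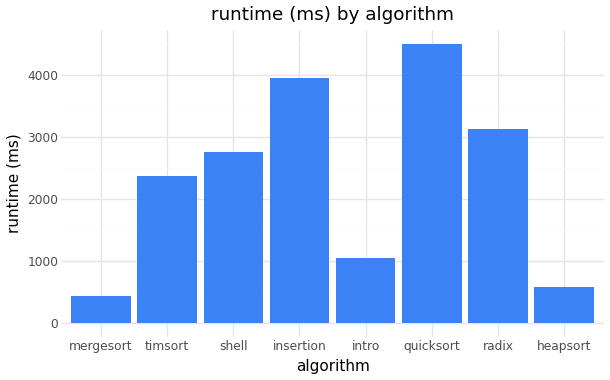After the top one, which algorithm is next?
insertion

Top 3: quicksort ≈ 4500, insertion ≈ 4000, radix ≈ 3000.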